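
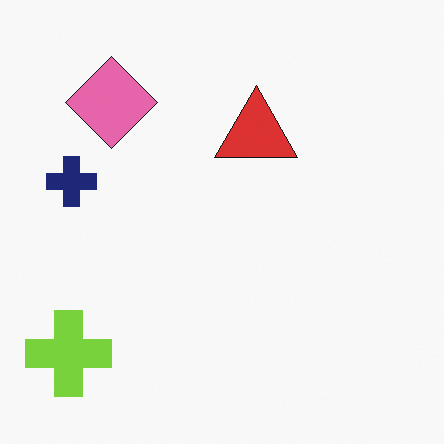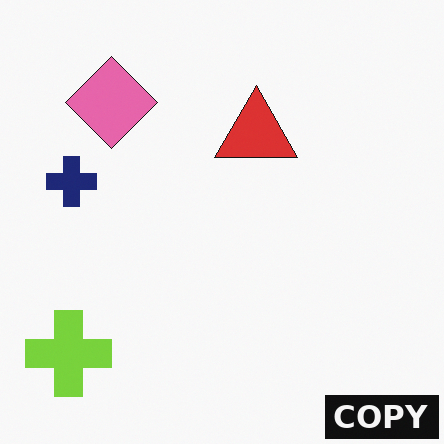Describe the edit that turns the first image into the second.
This is the original image watermarked with the text "COPY" in the lower-right corner.

A dark label reading "COPY" appears in the lower-right corner.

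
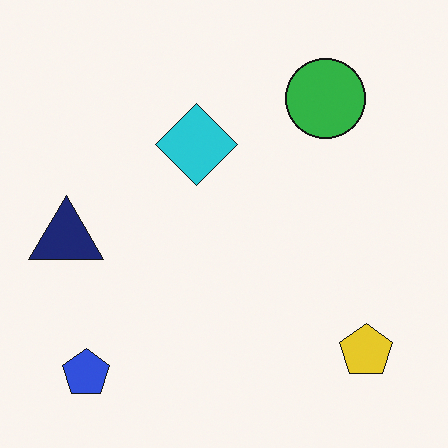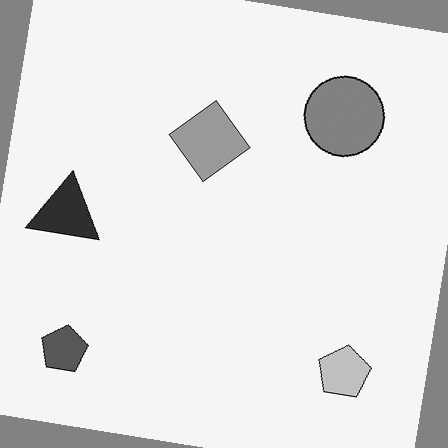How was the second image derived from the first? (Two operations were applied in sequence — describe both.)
Rotated clockwise by a slight angle, then converted to grayscale.

Every shape is tilted by the same angle and the image corners show triangular fill wedges — a whole-image rotation by a non-right angle. All color is removed — every shape is now a shade of grey.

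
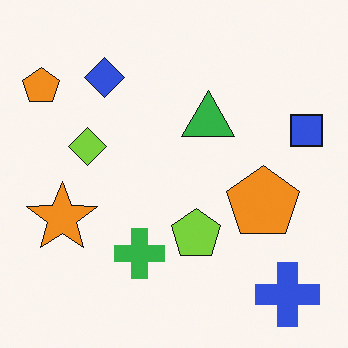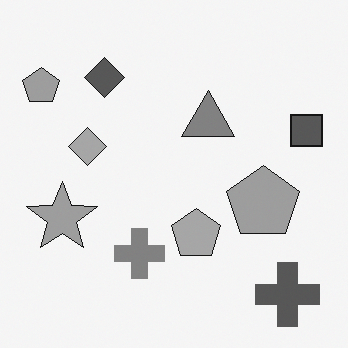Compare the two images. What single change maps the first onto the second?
The second image is the first converted to grayscale.

All color is removed — every shape is now a shade of grey.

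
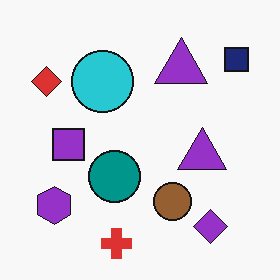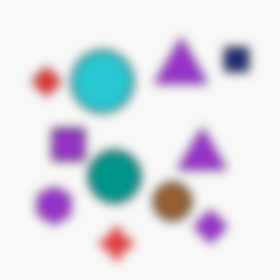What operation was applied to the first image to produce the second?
This is the original image heavily blurred.

Shape edges and outlines are uniformly softened across the whole image.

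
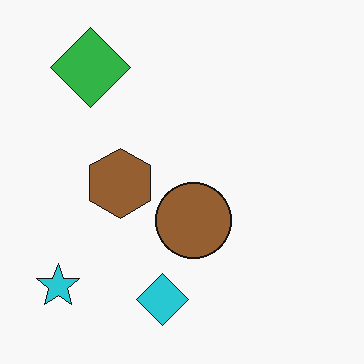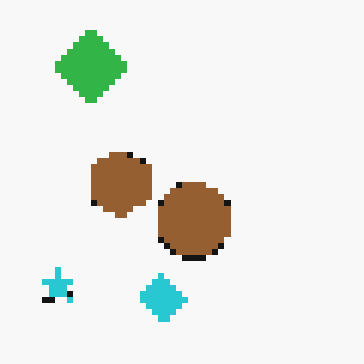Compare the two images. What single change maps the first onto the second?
This is the original image moderately pixelated.

Shapes are reduced to large square blocks; fine edges and outlines are lost — a downscale-then-upscale (mosaic) effect.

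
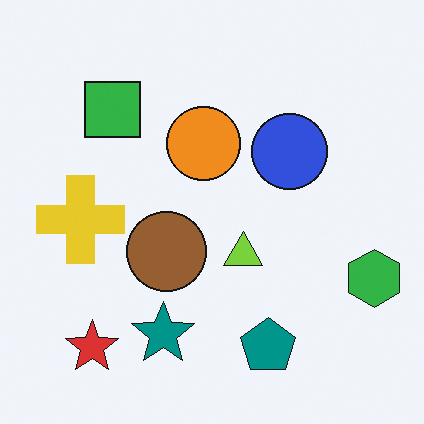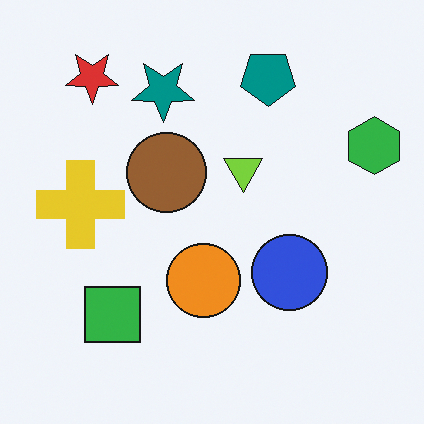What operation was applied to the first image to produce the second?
Flipped vertically (top ↔ bottom).

The red star is in the bottom-left of the first image and the top-left of the second — shapes on opposite sides of the horizontal midline have swapped in a mirror flip.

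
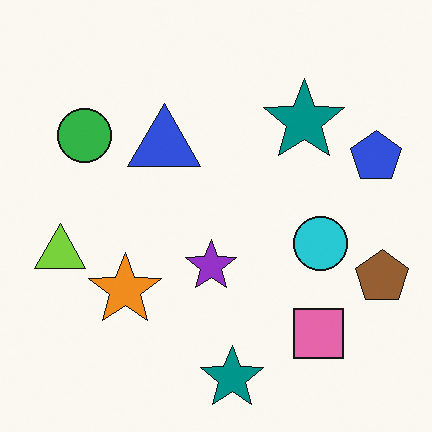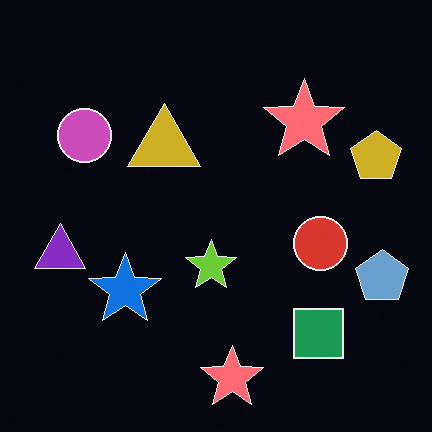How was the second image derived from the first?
Color-inverted (negative).

The light background has become dark and every shape's color is its complement — a photographic negative.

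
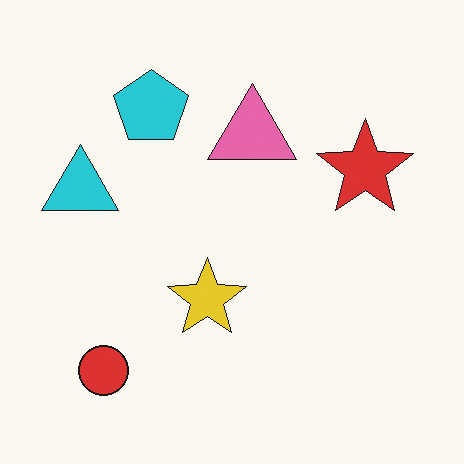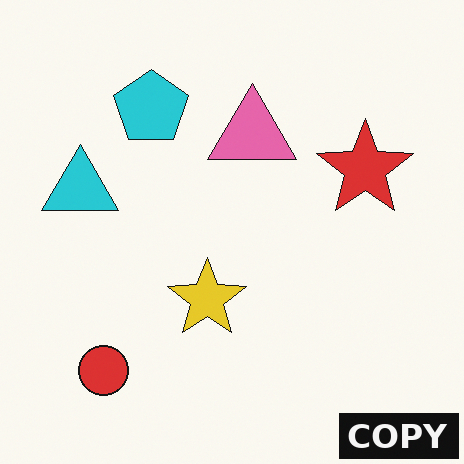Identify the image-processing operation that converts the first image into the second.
The second image is the first watermarked with the text "COPY" in the lower-right corner.

A dark label reading "COPY" appears in the lower-right corner.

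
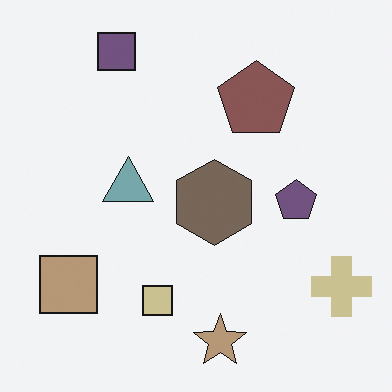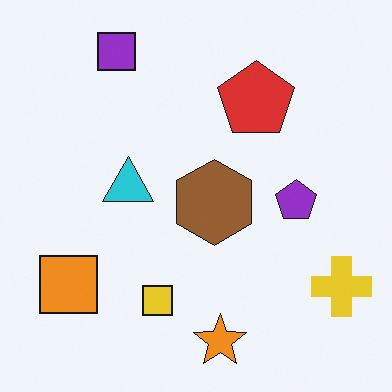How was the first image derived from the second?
The transformation is: heavily desaturated.

All colors are more muted and greyish — a global saturation change.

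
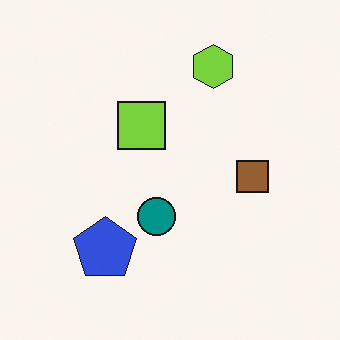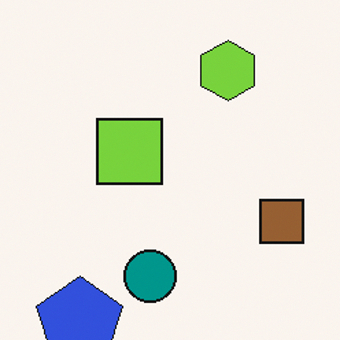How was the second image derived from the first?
This is the original image cropped to a modestly smaller region and rescaled.

The visible shapes are larger and the field of view is narrower; shapes near the original edges may be partly or wholly outside the frame — a crop-and-rescale.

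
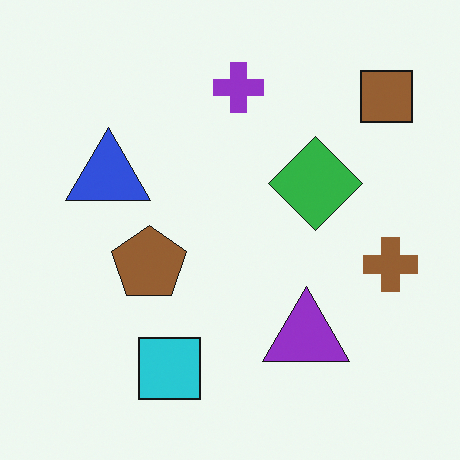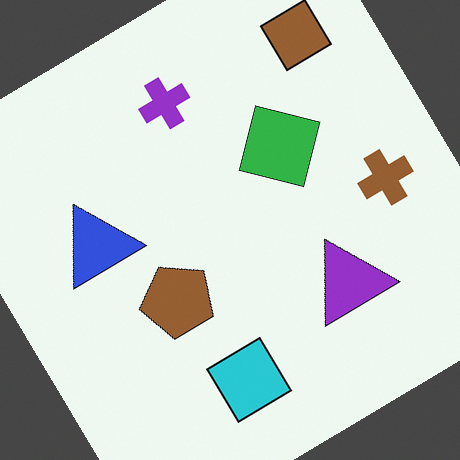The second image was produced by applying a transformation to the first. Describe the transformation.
The transformation is: rotated counter-clockwise by a large amount — several tens of degrees.

Every shape is tilted by the same angle and the image corners show triangular fill wedges — a whole-image rotation by a non-right angle.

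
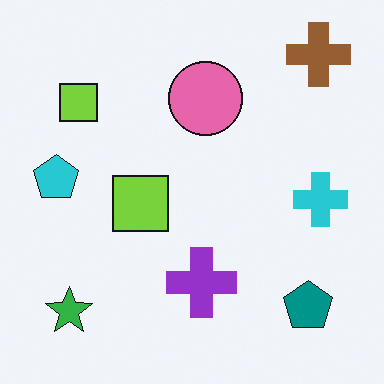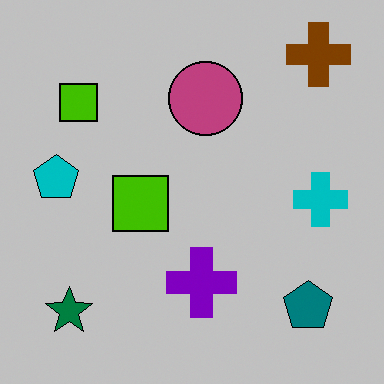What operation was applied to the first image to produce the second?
The image was aggressively posterized.

Each flat color has snapped to a coarser quantized level — most visibly, the near-white background has dropped to a flat grey.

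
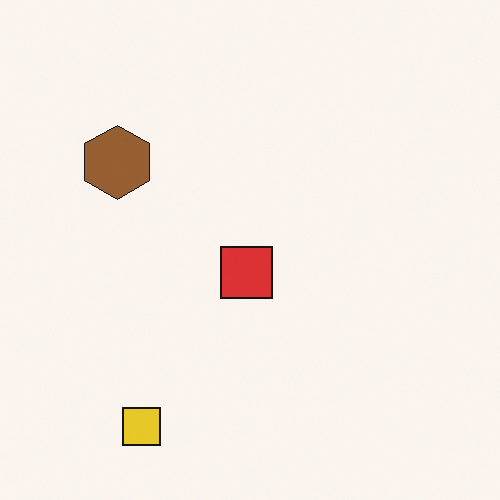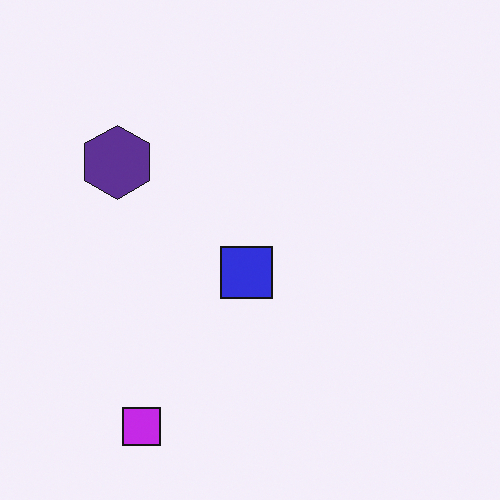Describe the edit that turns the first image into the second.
This is the original image hue-shifted by a large amount.

Every shape's color has rotated by the same amount around the hue wheel — a uniform hue shift.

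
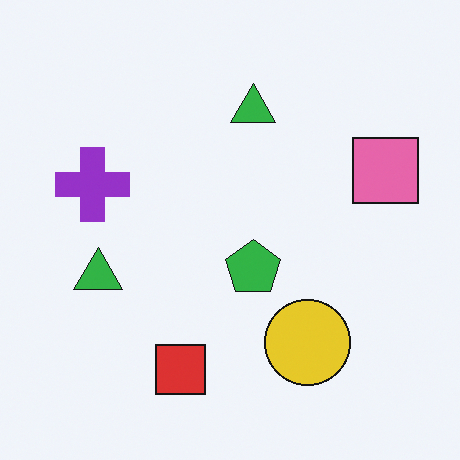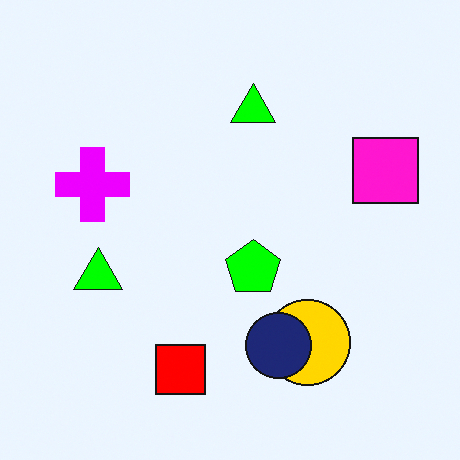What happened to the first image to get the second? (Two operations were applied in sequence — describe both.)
Heavily oversaturated, then overlaid with an additional navy circle.

All colors are more vivid — a global saturation change. A navy circle appears in the second image that is absent from the first.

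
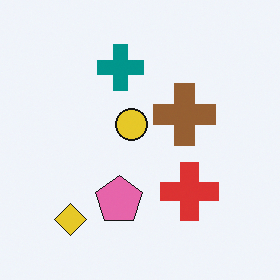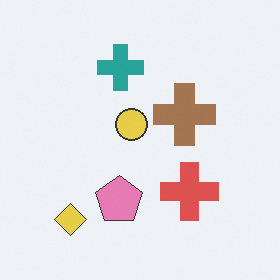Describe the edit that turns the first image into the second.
This is the original image given slightly reduced contrast.

Tones are pushed toward mid-grey across the whole image — a global contrast change.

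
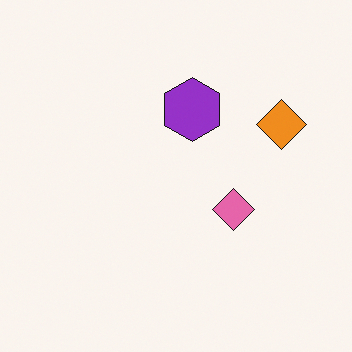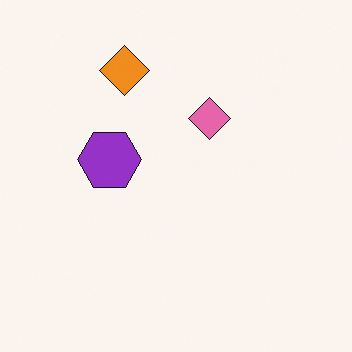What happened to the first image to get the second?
Rotated 90° counter-clockwise.

The orange diamond sits in the right of the first image and the top of the second — consistent with a whole-image 90° counter-clockwise rotation.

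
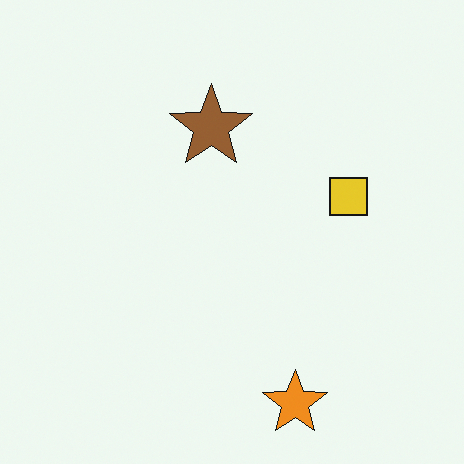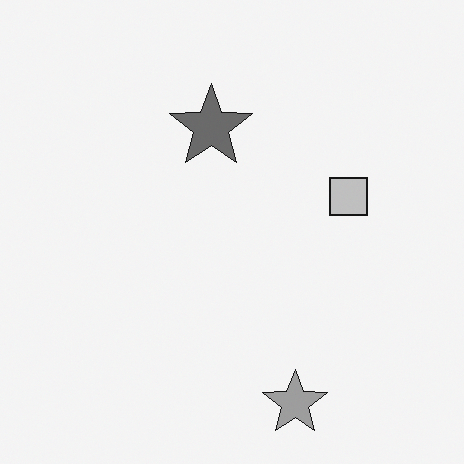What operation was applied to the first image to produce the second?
The image was converted to grayscale.

All color is removed — every shape is now a shade of grey.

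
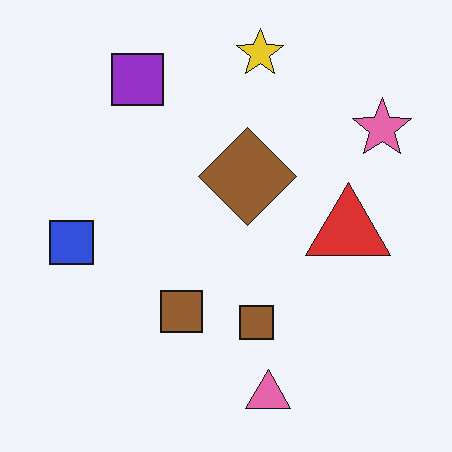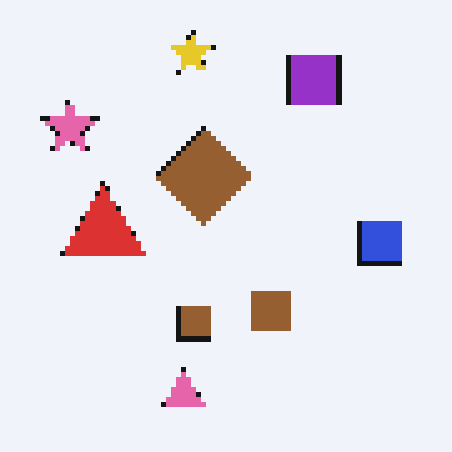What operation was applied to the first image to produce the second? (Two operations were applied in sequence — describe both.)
The transformation is: flipped horizontally (left ↔ right), then lightly pixelated (a mild mosaic effect).

The pink star is in the top-right of the first image and the top-left of the second — shapes on opposite sides of the vertical midline have swapped in a mirror flip. Shapes are reduced to large square blocks; fine edges and outlines are lost — a downscale-then-upscale (mosaic) effect.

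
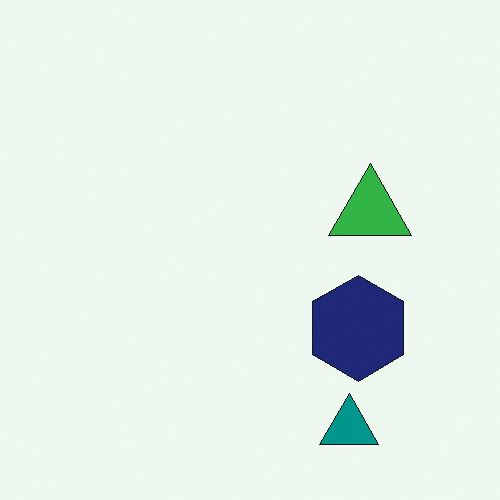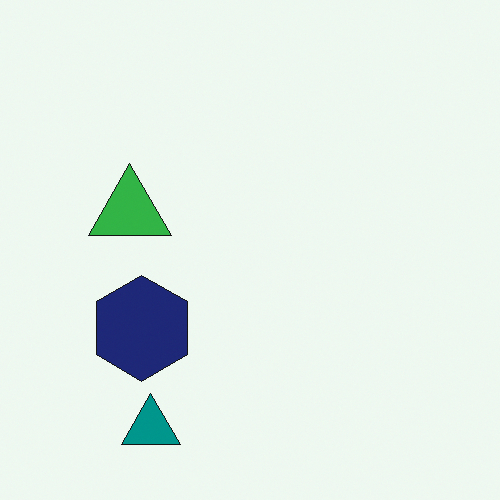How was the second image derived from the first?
The image was flipped horizontally (left ↔ right).

The green triangle is in the right of the first image and the left of the second — shapes on opposite sides of the vertical midline have swapped in a mirror flip.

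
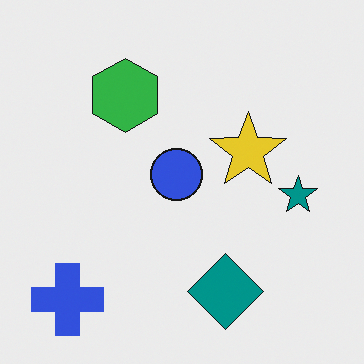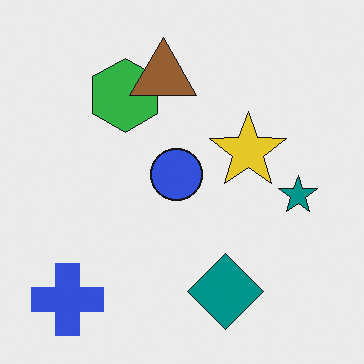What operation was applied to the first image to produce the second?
The second image is the first overlaid with an additional brown triangle.

A brown triangle appears in the second image that is absent from the first.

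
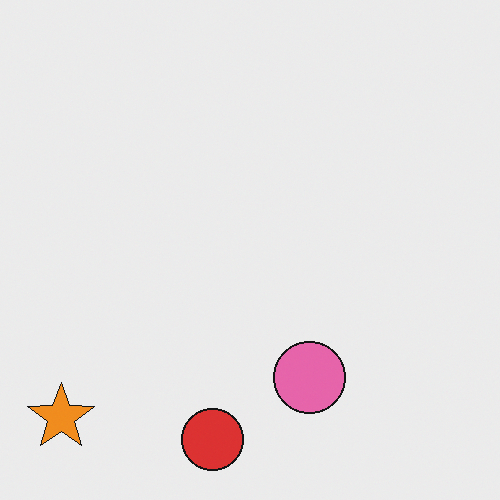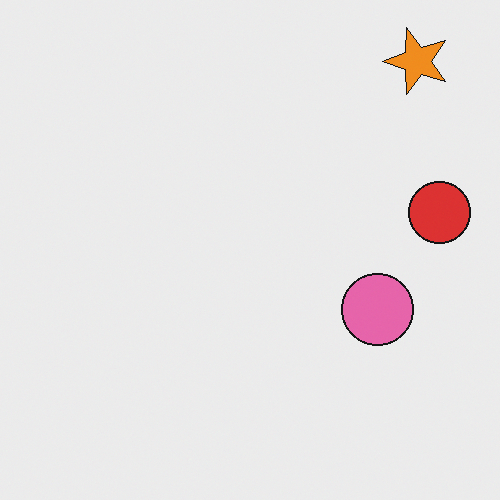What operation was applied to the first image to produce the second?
The second image is the first transposed (reflected across the top-left ↔ bottom-right diagonal).

Shapes have swapped their row and column positions — what was in the top-right is now in the bottom-left — a diagonal reflection.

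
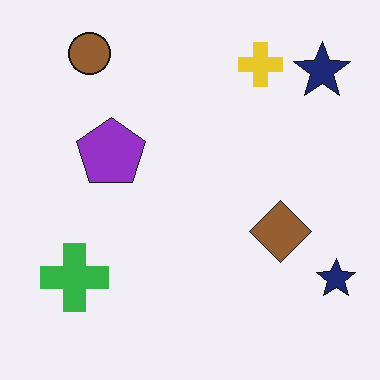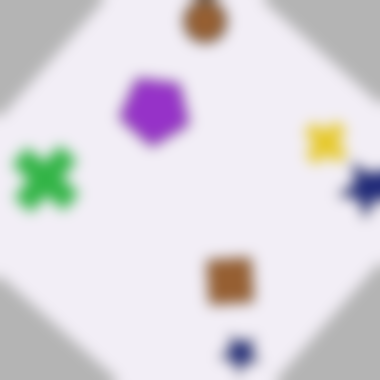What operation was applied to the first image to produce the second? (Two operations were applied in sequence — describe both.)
It was rotated clockwise by a large amount — several tens of degrees, then strongly gaussian-blurred.

Every shape is tilted by the same angle and the image corners show triangular fill wedges — a whole-image rotation by a non-right angle. Shape edges and outlines are uniformly softened across the whole image.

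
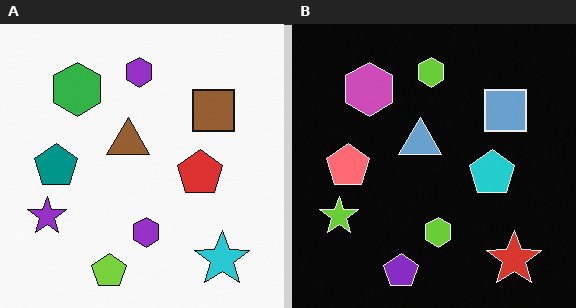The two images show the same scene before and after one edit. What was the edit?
The right (B) image is the left (A) color-inverted (negative).

The light background has become dark and every shape's color is its complement — a photographic negative.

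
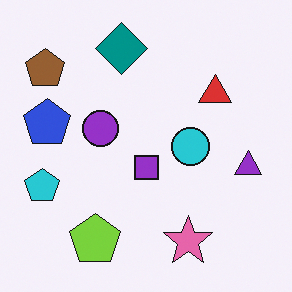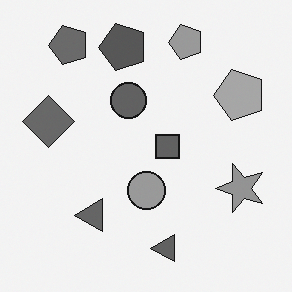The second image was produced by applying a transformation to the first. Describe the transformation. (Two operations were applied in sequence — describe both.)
Transposed (reflected across the top-left ↔ bottom-right diagonal), then converted to grayscale.

Shapes have swapped their row and column positions — what was in the top-right is now in the bottom-left — a diagonal reflection. All color is removed — every shape is now a shade of grey.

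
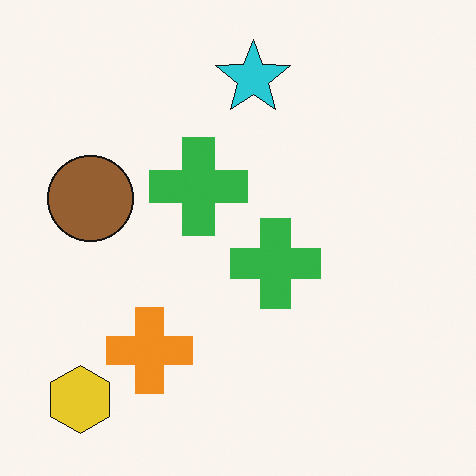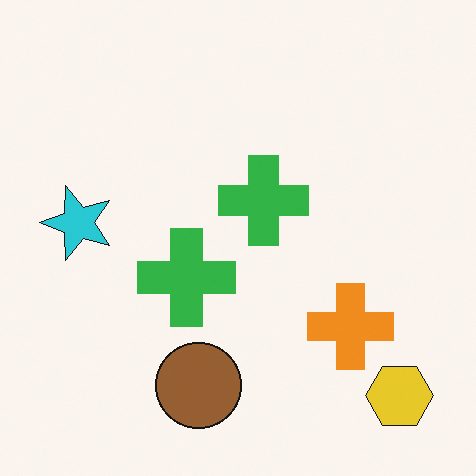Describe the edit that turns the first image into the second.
It was rotated 90° counter-clockwise.

The yellow hexagon sits in the bottom-left of the first image and the bottom-right of the second — consistent with a whole-image 90° counter-clockwise rotation.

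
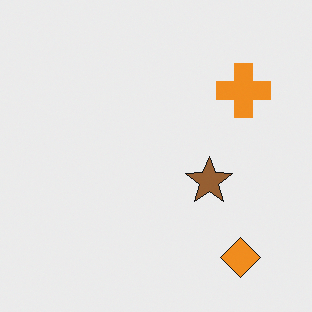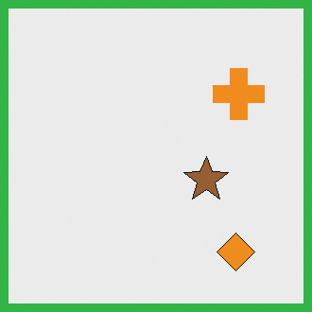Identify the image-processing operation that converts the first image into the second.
Framed with a green border.

A solid green frame runs around the edge of the second image, with the content slightly shrunk inside it.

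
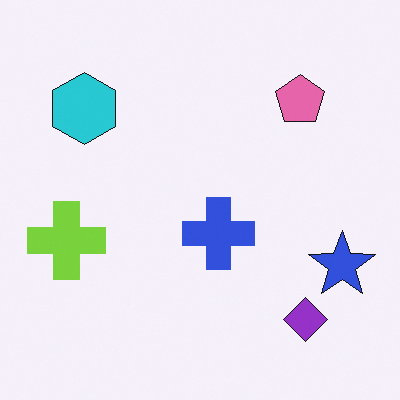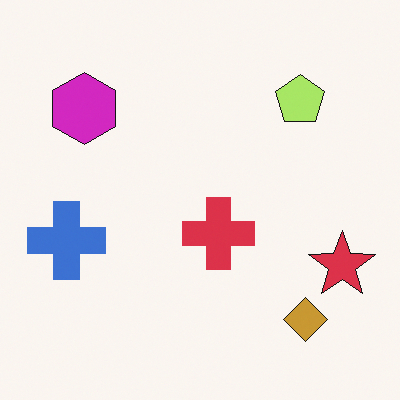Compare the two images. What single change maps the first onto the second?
It was hue-shifted through roughly a third of the color wheel.

Every shape's color has rotated by the same amount around the hue wheel — a uniform hue shift.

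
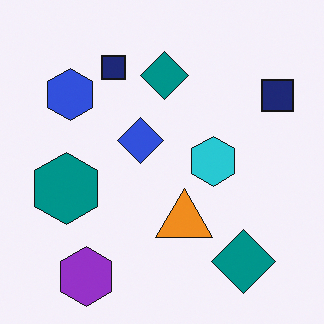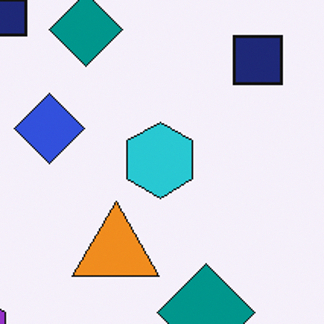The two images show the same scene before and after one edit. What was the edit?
The transformation is: cropped slightly and scaled back up.

The visible shapes are larger and the field of view is narrower; shapes near the original edges may be partly or wholly outside the frame — a crop-and-rescale.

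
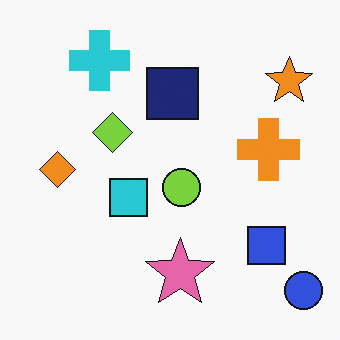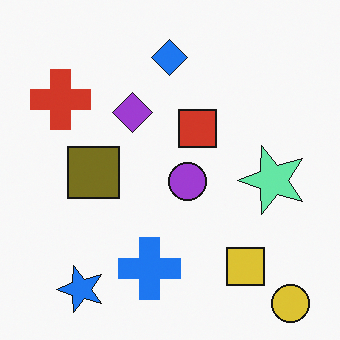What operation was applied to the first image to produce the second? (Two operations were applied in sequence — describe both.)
The second image is the first transposed (reflected across the top-left ↔ bottom-right diagonal), then hue-shifted by a large amount.

Shapes have swapped their row and column positions — what was in the top-right is now in the bottom-left — a diagonal reflection. Every shape's color has rotated by the same amount around the hue wheel — a uniform hue shift.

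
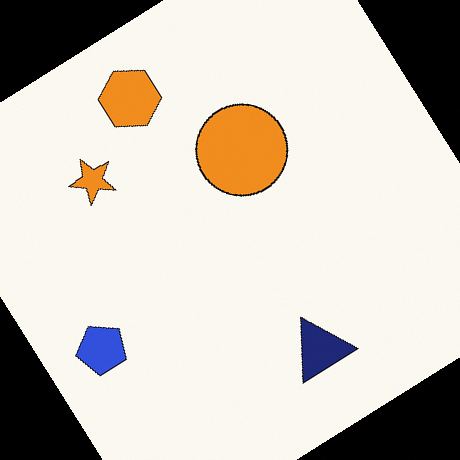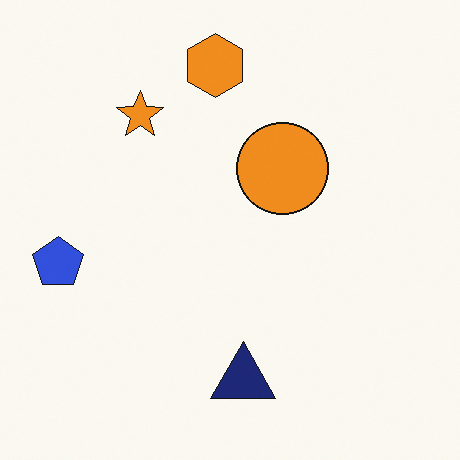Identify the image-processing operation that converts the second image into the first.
It was rotated counter-clockwise by a large amount — several tens of degrees.

Every shape is tilted by the same angle and the image corners show triangular fill wedges — a whole-image rotation by a non-right angle.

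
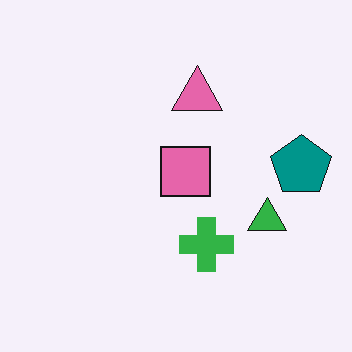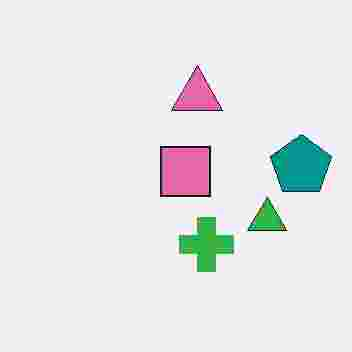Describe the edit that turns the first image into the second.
Degraded with heavy JPEG compression.

Blocky 8×8 compression artifacts appear around shape edges and the flat background shows ringing — characteristic JPEG degradation.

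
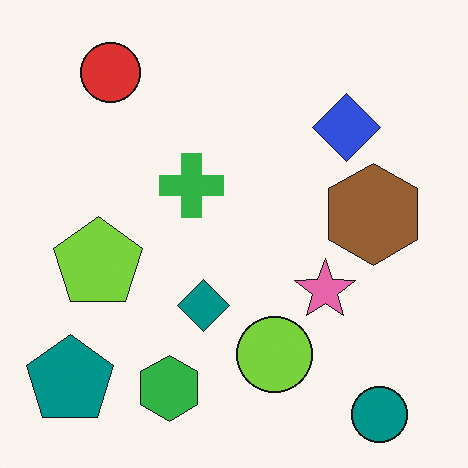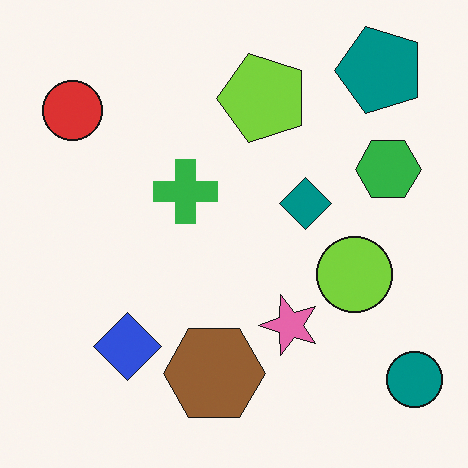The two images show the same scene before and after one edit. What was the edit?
It was transposed (reflected across the top-left ↔ bottom-right diagonal).

Shapes have swapped their row and column positions — what was in the top-right is now in the bottom-left — a diagonal reflection.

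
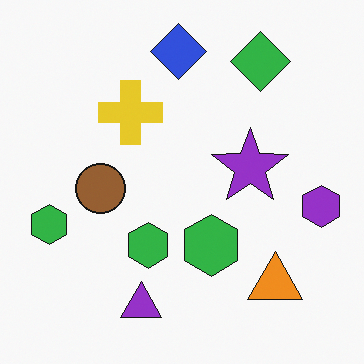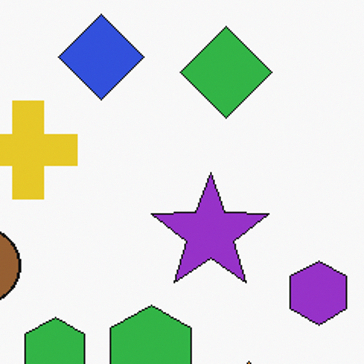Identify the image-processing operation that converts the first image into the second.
Cropped slightly and scaled back up.

The visible shapes are larger and the field of view is narrower; shapes near the original edges may be partly or wholly outside the frame — a crop-and-rescale.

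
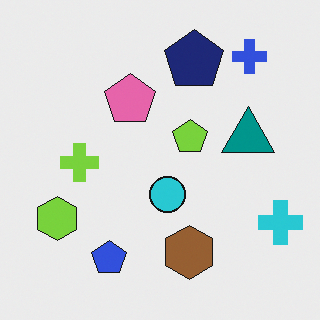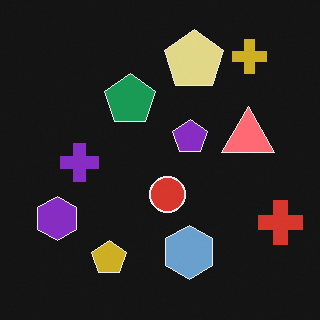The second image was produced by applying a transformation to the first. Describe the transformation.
Color-inverted (negative).

The light background has become dark and every shape's color is its complement — a photographic negative.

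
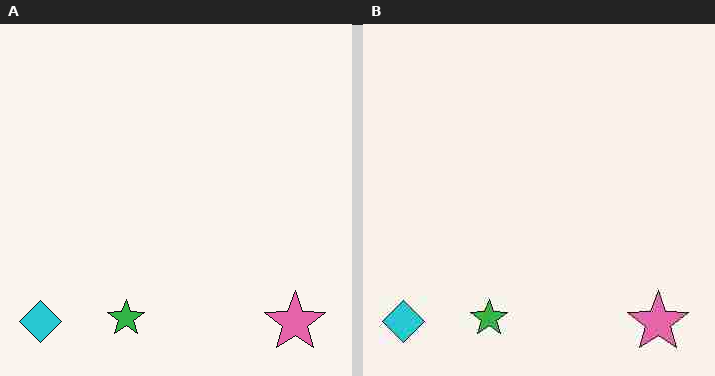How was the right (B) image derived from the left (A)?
The transformation is: degraded with heavy JPEG compression.

Blocky 8×8 compression artifacts appear around shape edges and the flat background shows ringing — characteristic JPEG degradation.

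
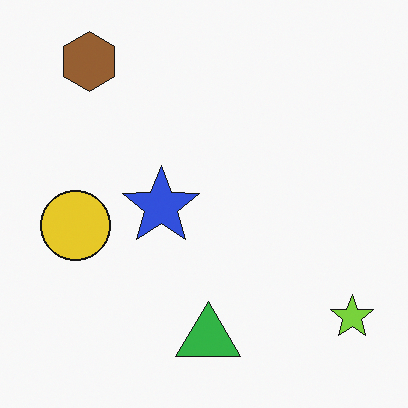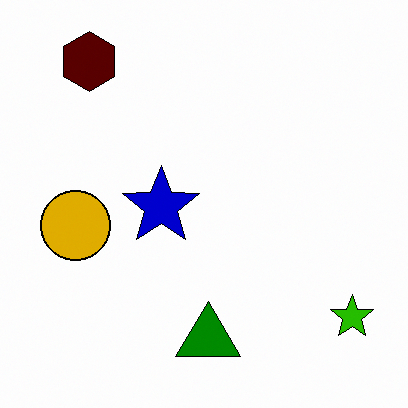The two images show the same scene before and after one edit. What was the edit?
The second image is the first given much higher contrast.

Tones are pushed away from mid-grey across the whole image — a global contrast change.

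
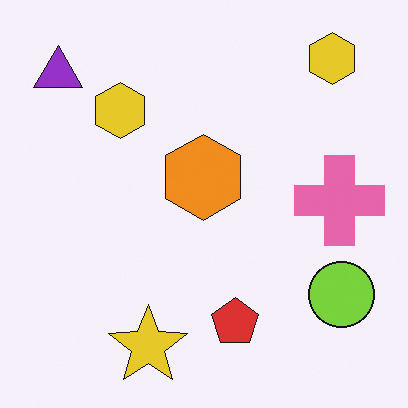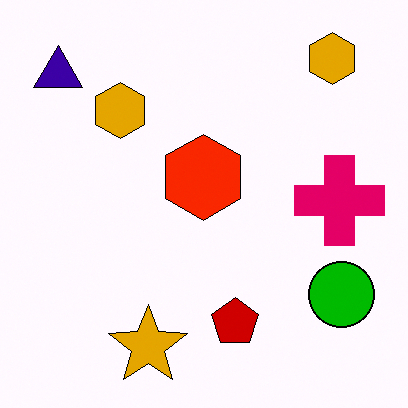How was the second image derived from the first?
The image was given much higher contrast.

Tones are pushed away from mid-grey across the whole image — a global contrast change.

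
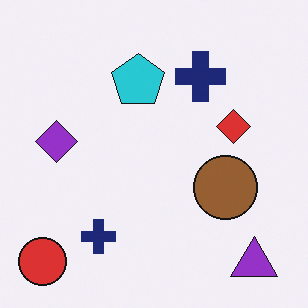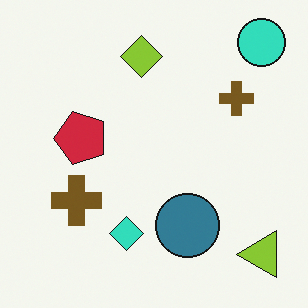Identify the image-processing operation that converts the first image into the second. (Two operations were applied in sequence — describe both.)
It was hue-shifted by a large amount, then transposed (reflected across the top-left ↔ bottom-right diagonal).

Every shape's color has rotated by the same amount around the hue wheel — a uniform hue shift. Shapes have swapped their row and column positions — what was in the top-right is now in the bottom-left — a diagonal reflection.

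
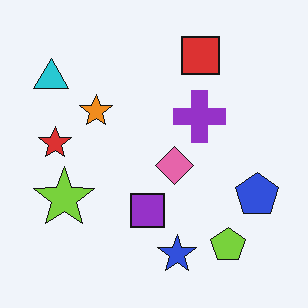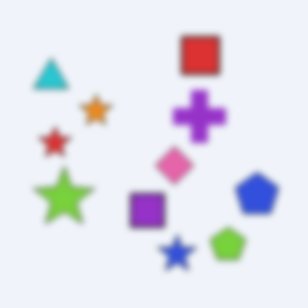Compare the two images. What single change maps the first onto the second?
The second image is the first moderately blurred.

Shape edges and outlines are uniformly softened across the whole image.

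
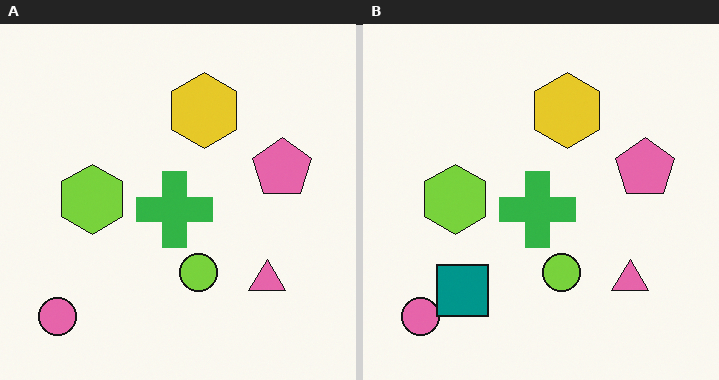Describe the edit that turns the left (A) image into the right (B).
Overlaid with an additional teal square.

A teal square appears in the right (B) image that is absent from the left (A).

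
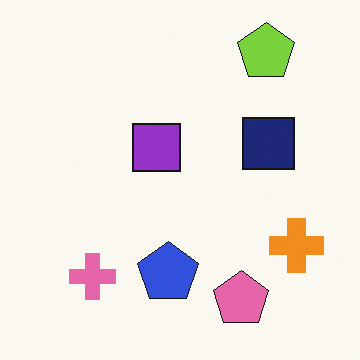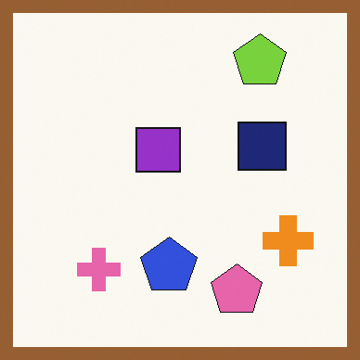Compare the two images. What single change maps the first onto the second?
The image was framed with a brown border.

A solid brown frame runs around the edge of the second image, with the content slightly shrunk inside it.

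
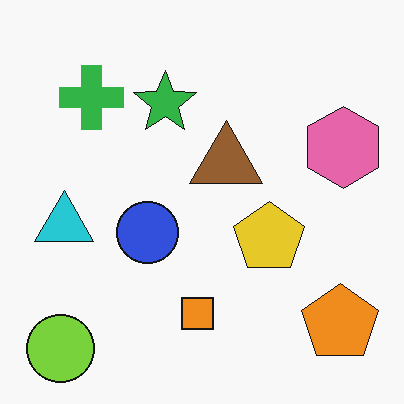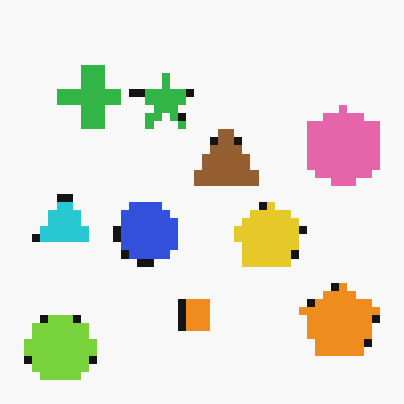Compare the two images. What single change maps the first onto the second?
This is the original image moderately pixelated.

Shapes are reduced to large square blocks; fine edges and outlines are lost — a downscale-then-upscale (mosaic) effect.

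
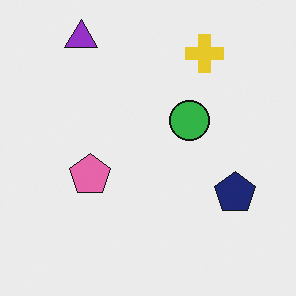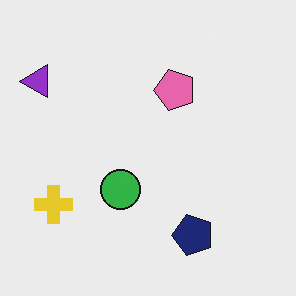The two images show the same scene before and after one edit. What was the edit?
The transformation is: transposed (reflected across the top-left ↔ bottom-right diagonal).

Shapes have swapped their row and column positions — what was in the top-right is now in the bottom-left — a diagonal reflection.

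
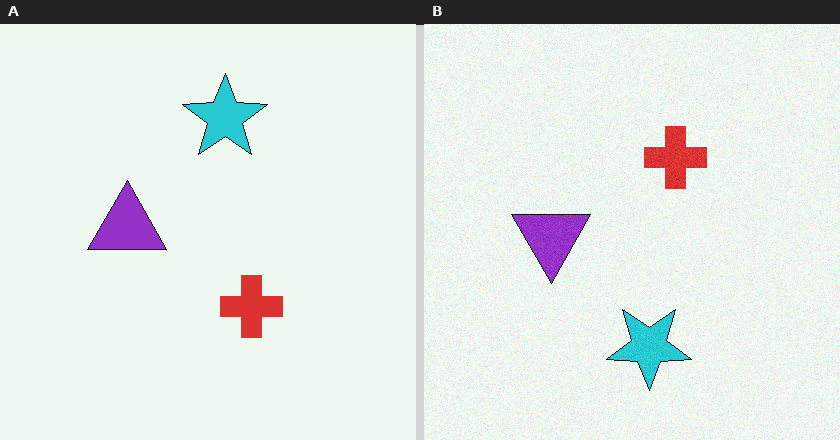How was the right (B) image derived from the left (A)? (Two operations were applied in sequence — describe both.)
The right (B) image is the left (A) flipped vertically (top ↔ bottom), then degraded with subtle gaussian noise.

The cyan star is in the top of the left (A) image and the bottom of the right (B) — shapes on opposite sides of the horizontal midline have swapped in a mirror flip. Random speckle covers the whole image, including the flat background.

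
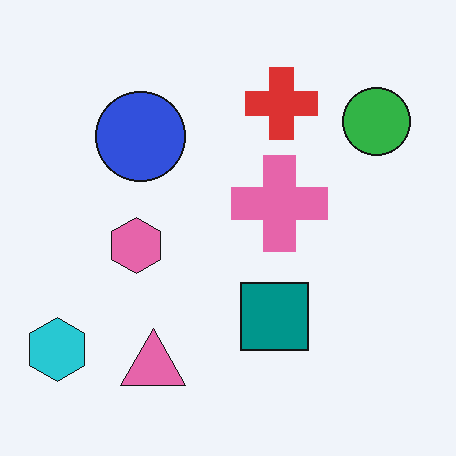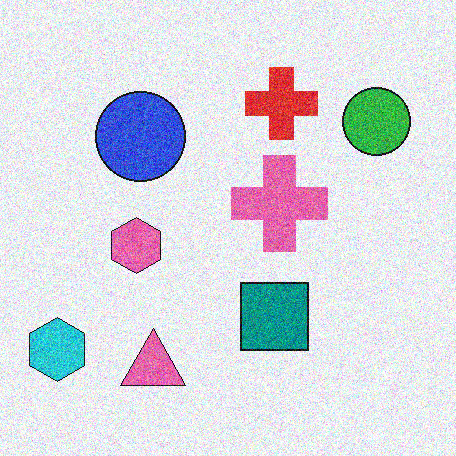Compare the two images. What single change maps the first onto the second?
The image was degraded with a thick layer of grain.

Random speckle covers the whole image, including the flat background.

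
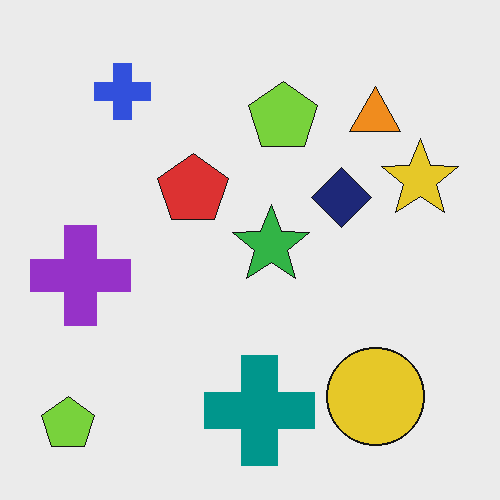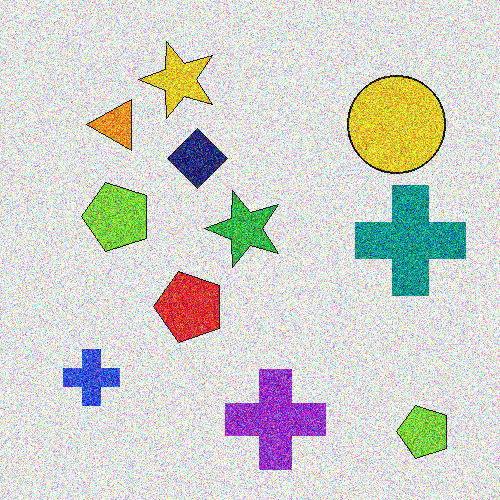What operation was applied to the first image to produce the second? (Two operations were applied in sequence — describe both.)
The image was rotated 90° counter-clockwise, then degraded with a thick layer of grain.

The blue cross sits in the top-left of the first image and the bottom-left of the second — consistent with a whole-image 90° counter-clockwise rotation. Random speckle covers the whole image, including the flat background.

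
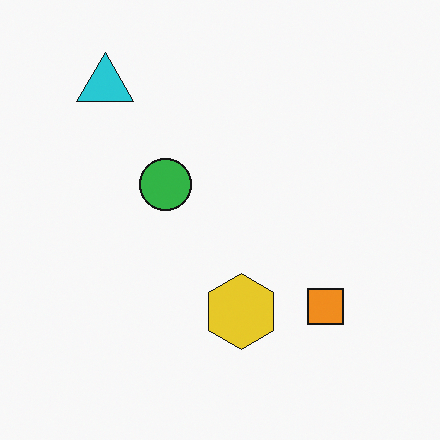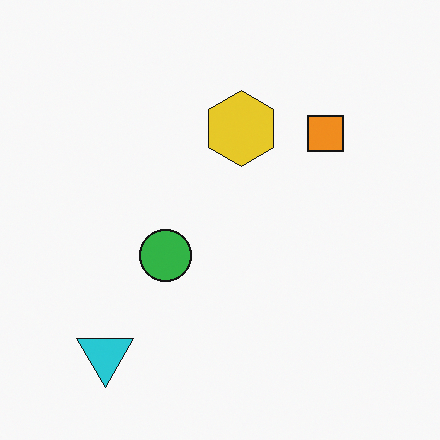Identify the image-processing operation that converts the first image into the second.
It was flipped vertically (top ↔ bottom).

The cyan triangle is in the top-left of the first image and the bottom-left of the second — shapes on opposite sides of the horizontal midline have swapped in a mirror flip.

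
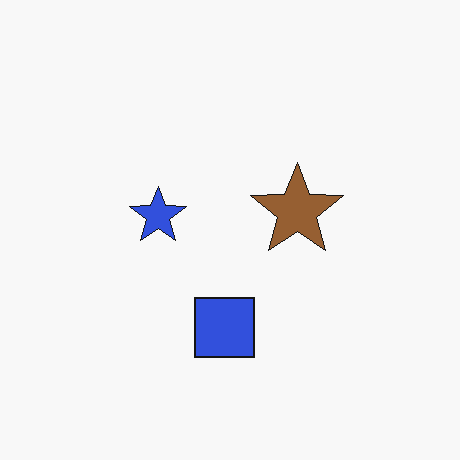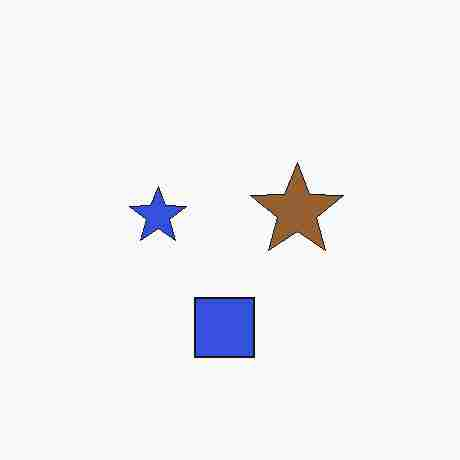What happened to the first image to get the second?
The image was heavily JPEG-compressed with obvious blocking artifacts.

Blocky 8×8 compression artifacts appear around shape edges and the flat background shows ringing — characteristic JPEG degradation.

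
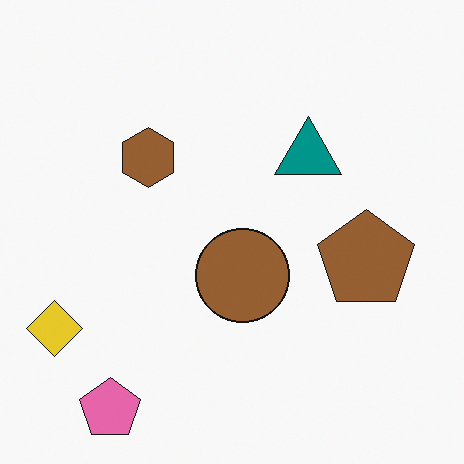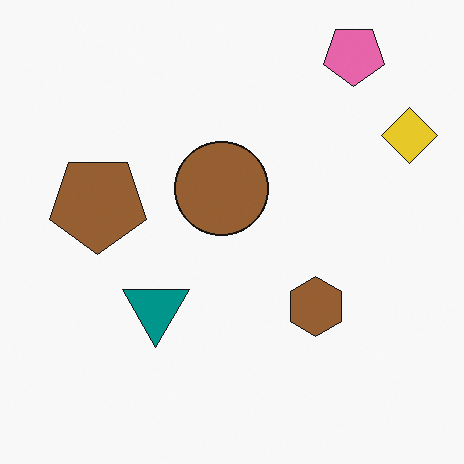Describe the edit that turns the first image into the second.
The image was rotated 180°.

The pink pentagon sits in the bottom-left of the first image and the top-right of the second — consistent with a whole-image 180° rotation.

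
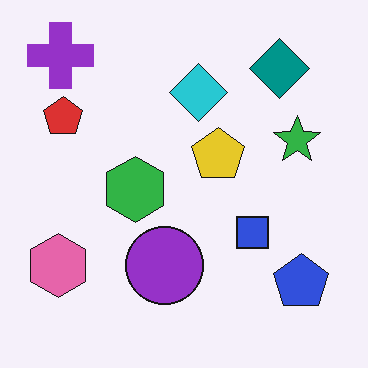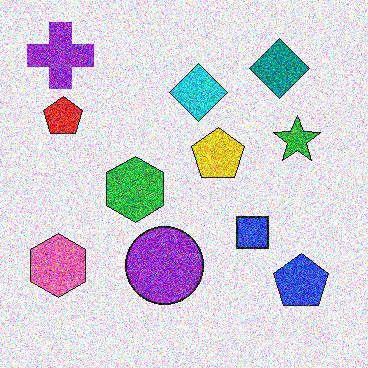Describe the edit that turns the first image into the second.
Degraded with heavy additive noise.

Random speckle covers the whole image, including the flat background.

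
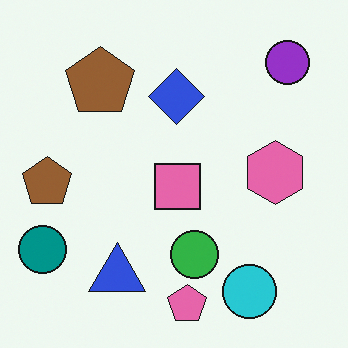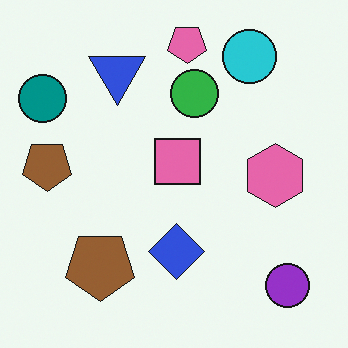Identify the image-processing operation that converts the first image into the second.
It was flipped vertically (top ↔ bottom).

The pink pentagon is in the bottom of the first image and the top of the second — shapes on opposite sides of the horizontal midline have swapped in a mirror flip.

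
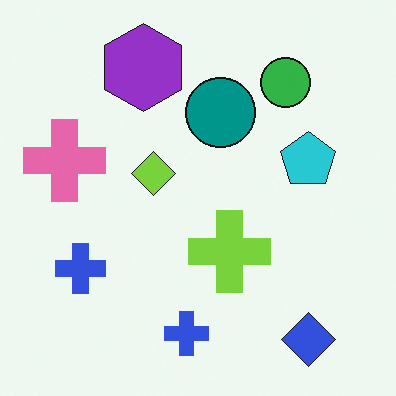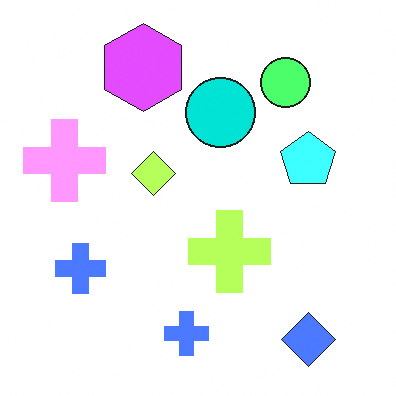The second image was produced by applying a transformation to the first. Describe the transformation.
It was noticeably brightened.

Every pixel — background and shapes alike — is uniformly brightened.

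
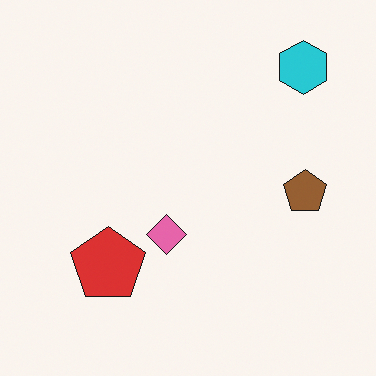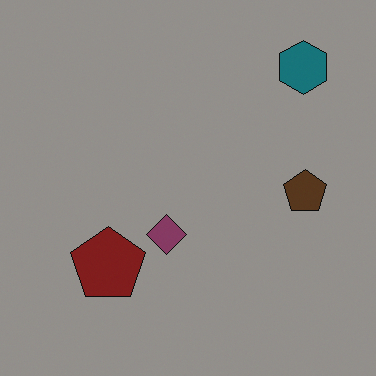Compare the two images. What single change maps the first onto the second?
The image was noticeably darkened.

Every pixel — background and shapes alike — is uniformly darkened.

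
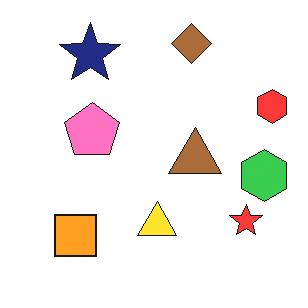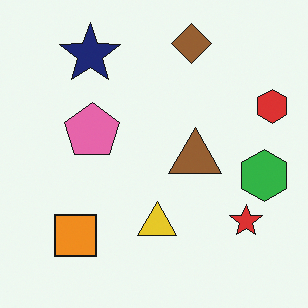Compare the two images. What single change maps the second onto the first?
The image was slightly brightened.

Every pixel — background and shapes alike — is uniformly brightened.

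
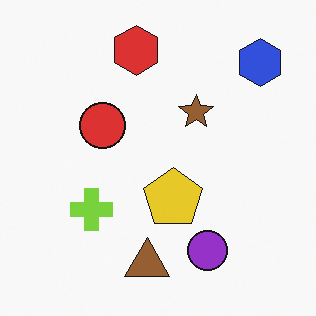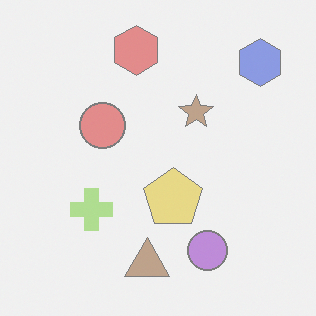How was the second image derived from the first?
Washed out (contrast reduced).

Tones are pushed toward mid-grey across the whole image — a global contrast change.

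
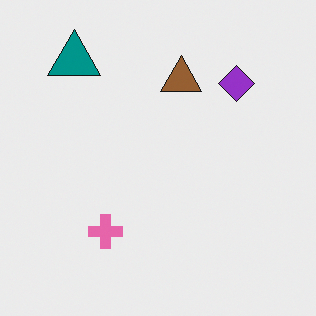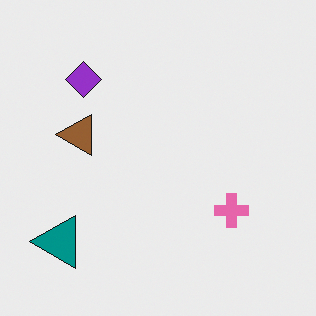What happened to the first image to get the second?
The second image is the first rotated 90° counter-clockwise.

The teal triangle sits in the top-left of the first image and the bottom-left of the second — consistent with a whole-image 90° counter-clockwise rotation.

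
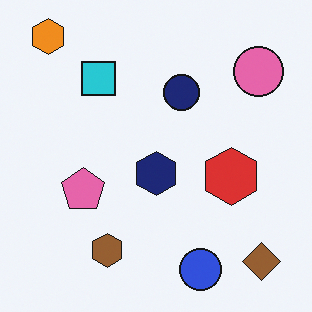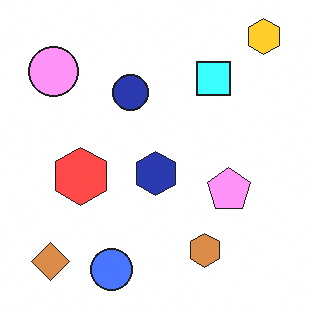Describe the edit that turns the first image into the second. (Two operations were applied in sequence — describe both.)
The second image is the first noticeably brightened, then flipped horizontally (left ↔ right).

Every pixel — background and shapes alike — is uniformly brightened. The orange hexagon is in the top-left of the first image and the top-right of the second — shapes on opposite sides of the vertical midline have swapped in a mirror flip.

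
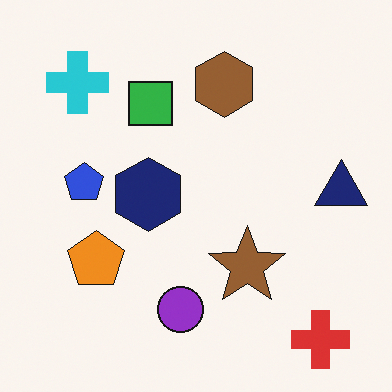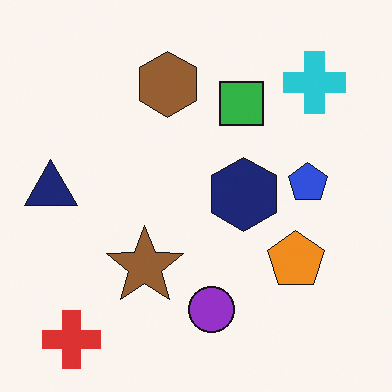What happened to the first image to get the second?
The image was flipped horizontally (left ↔ right).

The navy triangle is in the right of the first image and the left of the second — shapes on opposite sides of the vertical midline have swapped in a mirror flip.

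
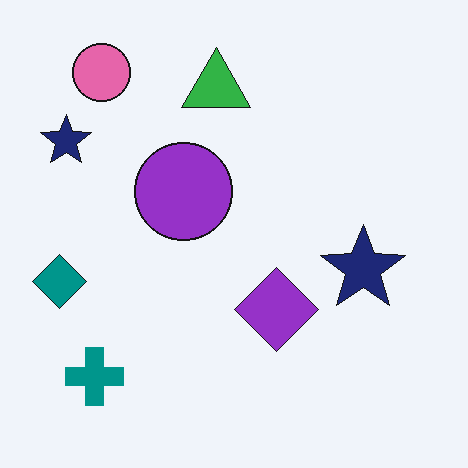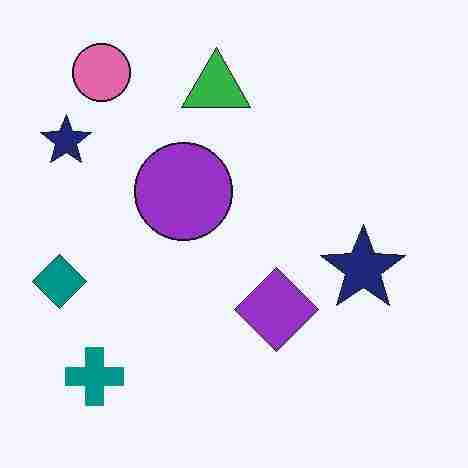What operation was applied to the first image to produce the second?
Degraded with heavy JPEG compression.

Blocky 8×8 compression artifacts appear around shape edges and the flat background shows ringing — characteristic JPEG degradation.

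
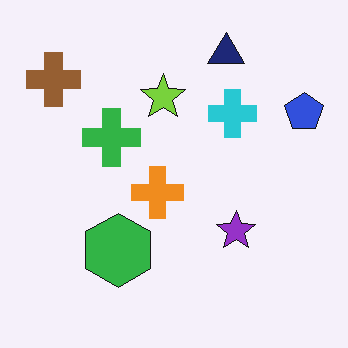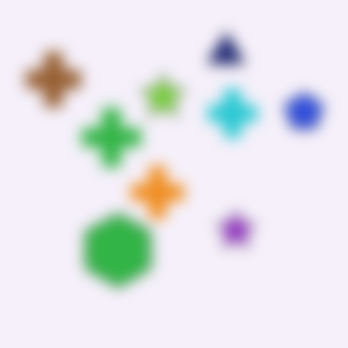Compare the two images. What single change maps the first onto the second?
The image was heavily blurred.

Shape edges and outlines are uniformly softened across the whole image.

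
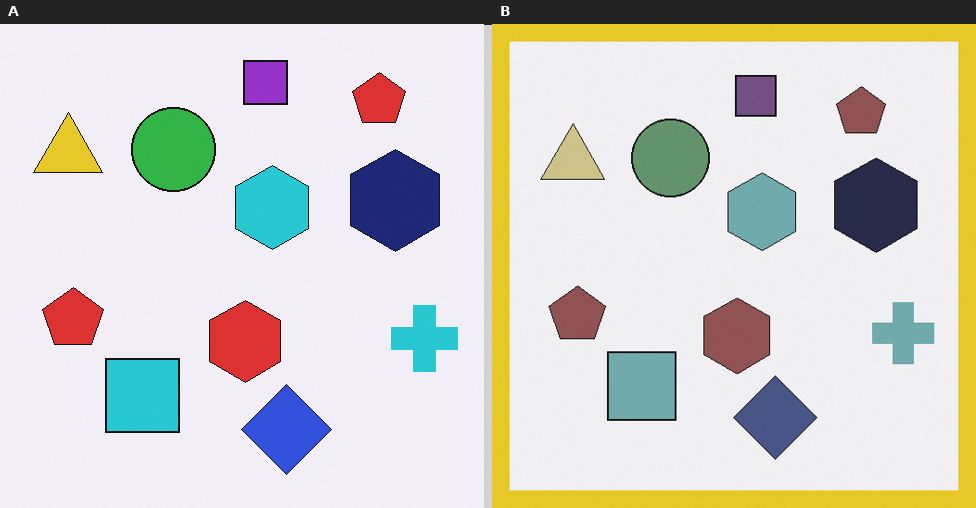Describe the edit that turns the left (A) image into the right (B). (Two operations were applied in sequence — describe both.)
The image was heavily desaturated, then framed with a yellow border.

All colors are more muted and greyish — a global saturation change. A solid yellow frame runs around the edge of the right (B) image, with the content slightly shrunk inside it.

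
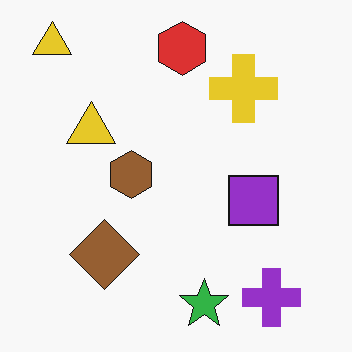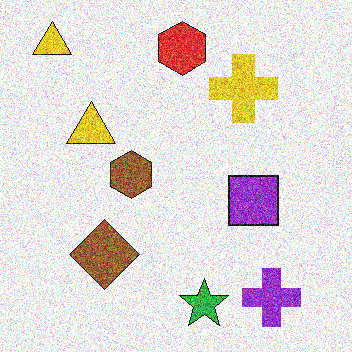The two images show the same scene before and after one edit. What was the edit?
The second image is the first degraded with strong gaussian noise.

Random speckle covers the whole image, including the flat background.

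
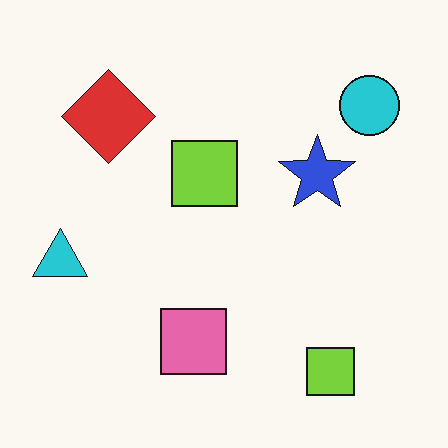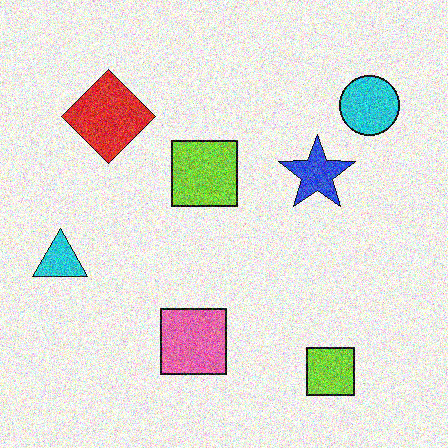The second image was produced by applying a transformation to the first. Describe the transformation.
Degraded with heavy additive noise.

Random speckle covers the whole image, including the flat background.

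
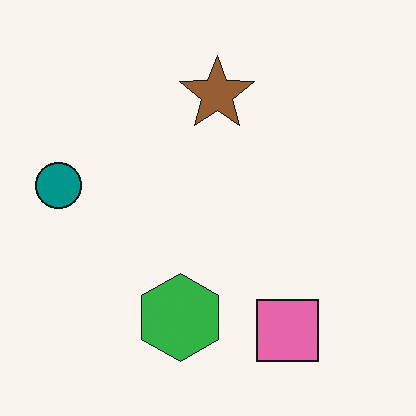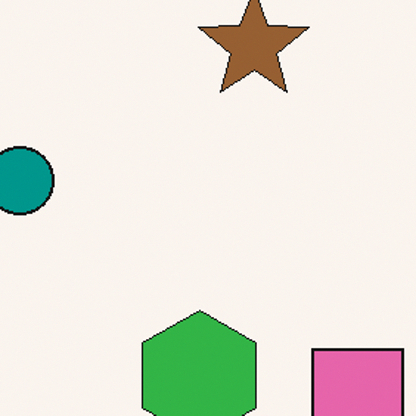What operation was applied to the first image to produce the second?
It was cropped to a modestly smaller region and rescaled.

The visible shapes are larger and the field of view is narrower; shapes near the original edges may be partly or wholly outside the frame — a crop-and-rescale.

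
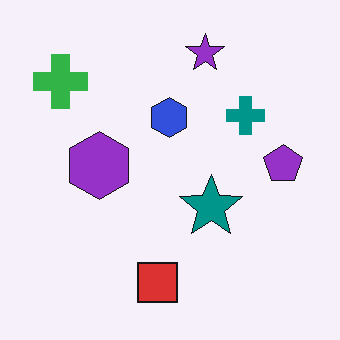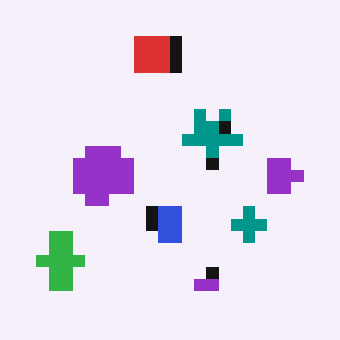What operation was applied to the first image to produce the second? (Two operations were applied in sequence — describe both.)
It was flipped vertically (top ↔ bottom), then heavily pixelated into large blocks.

The purple star is in the top of the first image and the bottom of the second — shapes on opposite sides of the horizontal midline have swapped in a mirror flip. Shapes are reduced to large square blocks; fine edges and outlines are lost — a downscale-then-upscale (mosaic) effect.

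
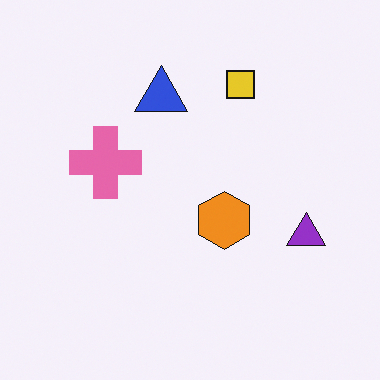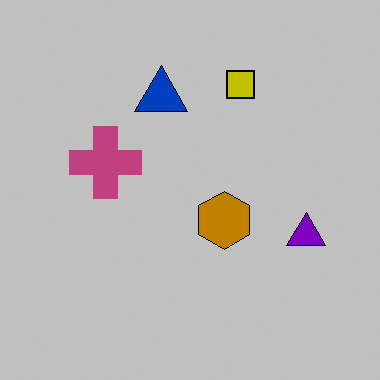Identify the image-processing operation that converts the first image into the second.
Aggressively posterized.

Each flat color has snapped to a coarser quantized level — most visibly, the near-white background has dropped to a flat grey.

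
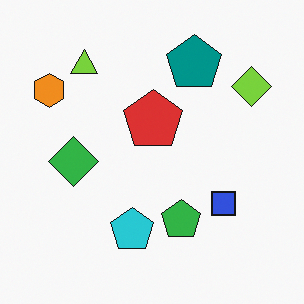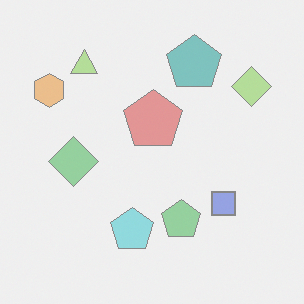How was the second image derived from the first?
The transformation is: given much lower contrast.

Tones are pushed toward mid-grey across the whole image — a global contrast change.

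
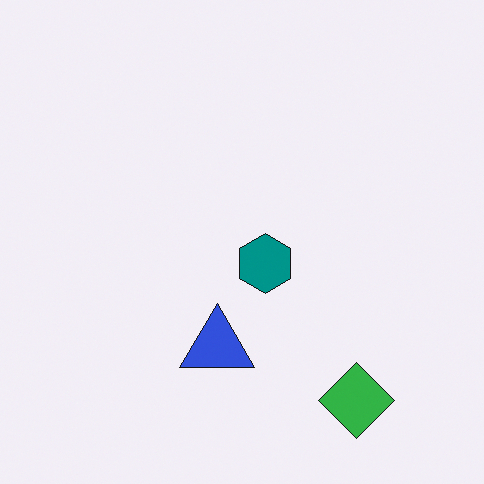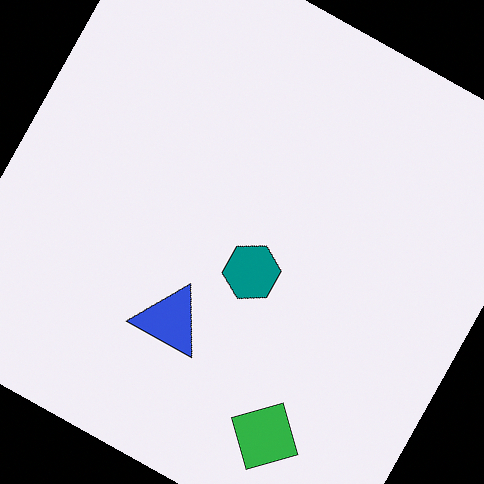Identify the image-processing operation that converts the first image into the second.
The transformation is: rotated clockwise by a moderate amount.

Every shape is tilted by the same angle and the image corners show triangular fill wedges — a whole-image rotation by a non-right angle.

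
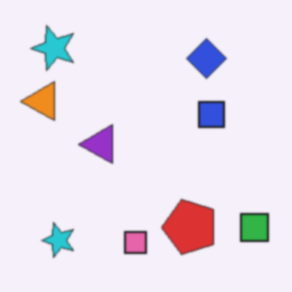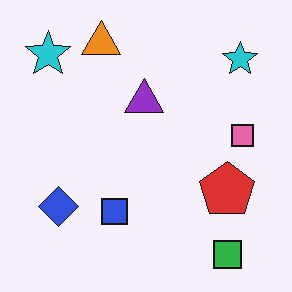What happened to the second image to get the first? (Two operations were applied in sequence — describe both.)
The first image is the second slightly softened, then transposed (reflected across the top-left ↔ bottom-right diagonal).

Shape edges and outlines are uniformly softened across the whole image. Shapes have swapped their row and column positions — what was in the top-right is now in the bottom-left — a diagonal reflection.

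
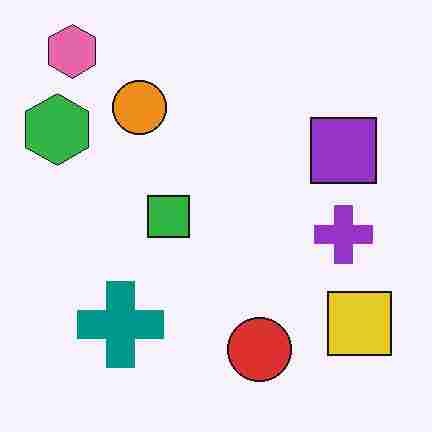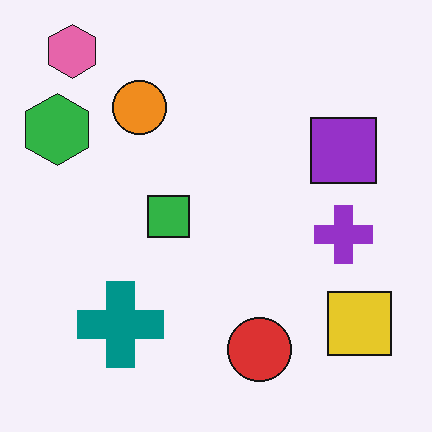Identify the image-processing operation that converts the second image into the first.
This is the original image degraded with heavy JPEG compression.

Blocky 8×8 compression artifacts appear around shape edges and the flat background shows ringing — characteristic JPEG degradation.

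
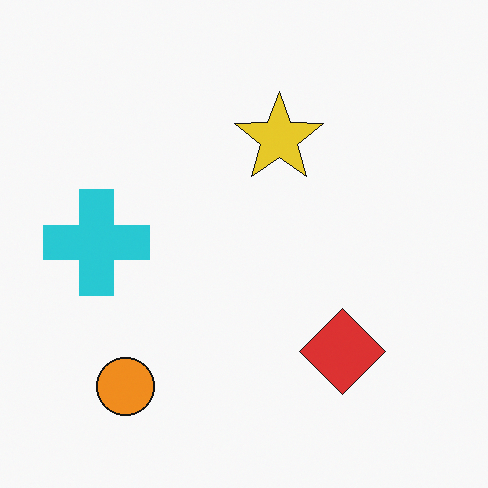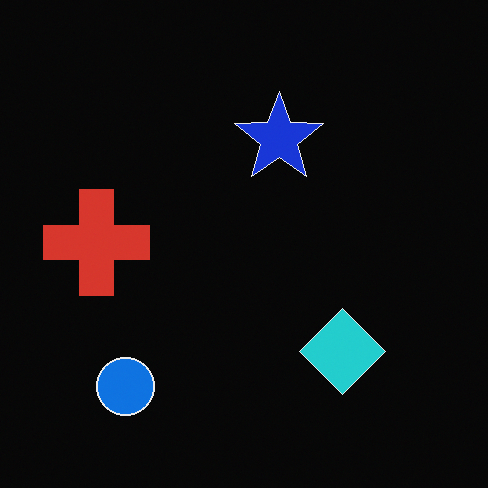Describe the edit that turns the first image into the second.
The second image is the first color-inverted (negative).

The light background has become dark and every shape's color is its complement — a photographic negative.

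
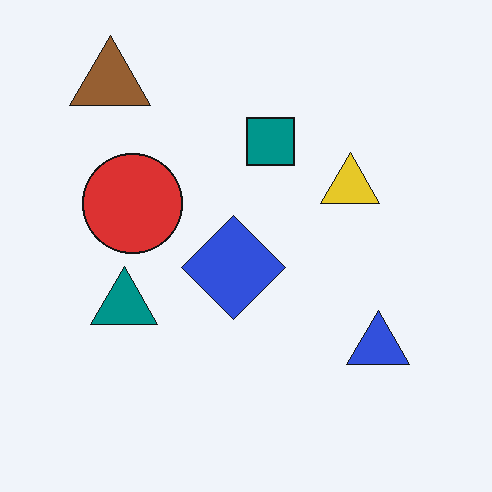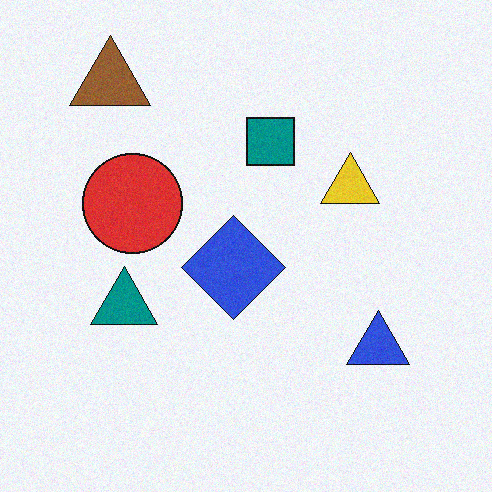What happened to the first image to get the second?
It was degraded with a light layer of grain.

Random speckle covers the whole image, including the flat background.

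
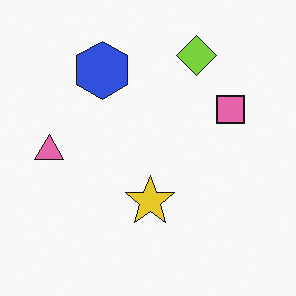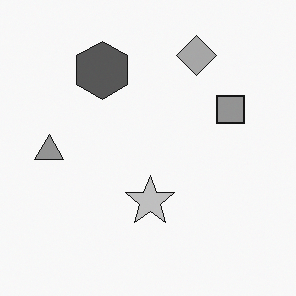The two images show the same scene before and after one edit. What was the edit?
The image was converted to grayscale.

All color is removed — every shape is now a shade of grey.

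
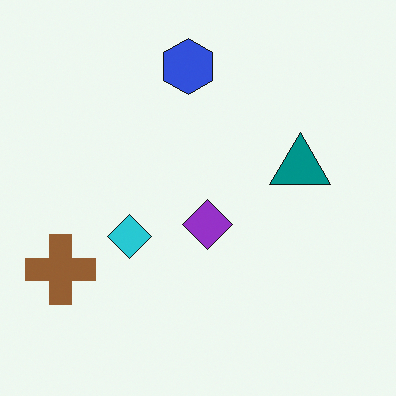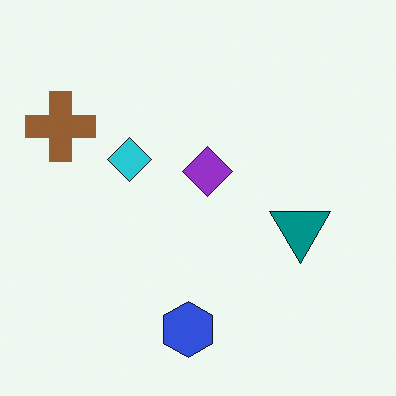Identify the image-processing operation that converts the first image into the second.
Flipped vertically (top ↔ bottom).

The blue hexagon is in the top of the first image and the bottom of the second — shapes on opposite sides of the horizontal midline have swapped in a mirror flip.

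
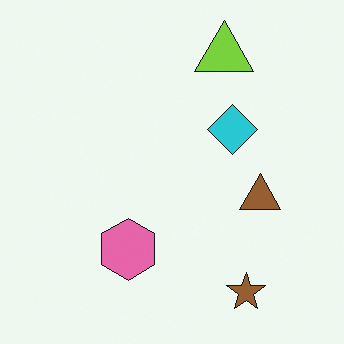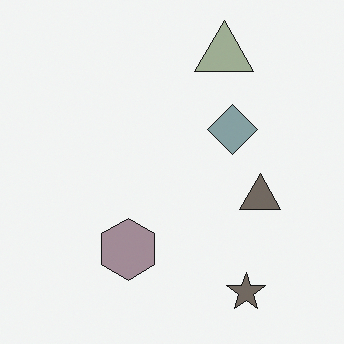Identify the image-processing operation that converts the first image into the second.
It was heavily desaturated.

All colors are more muted and greyish — a global saturation change.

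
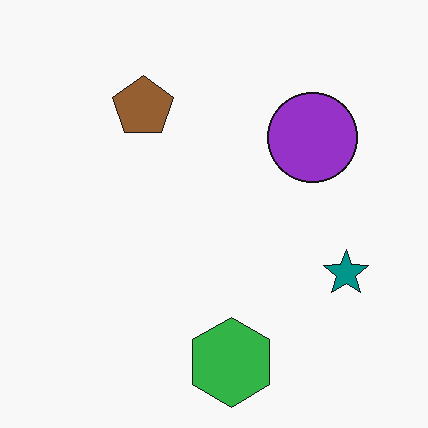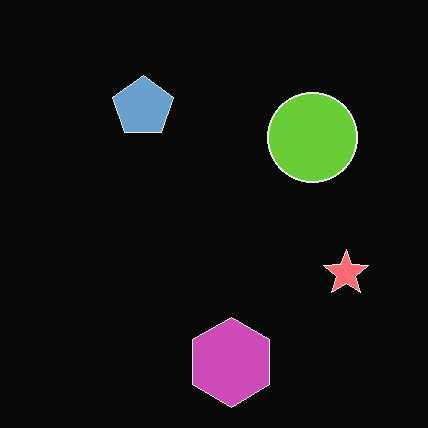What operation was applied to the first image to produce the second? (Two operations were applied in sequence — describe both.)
The image was color-inverted (negative), then given moderate JPEG compression.

The light background has become dark and every shape's color is its complement — a photographic negative. Blocky 8×8 compression artifacts appear around shape edges and the flat background shows ringing — characteristic JPEG degradation.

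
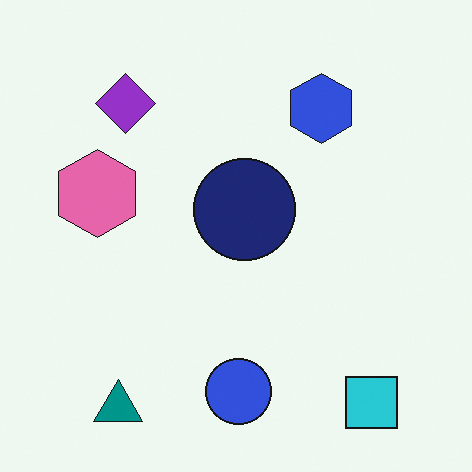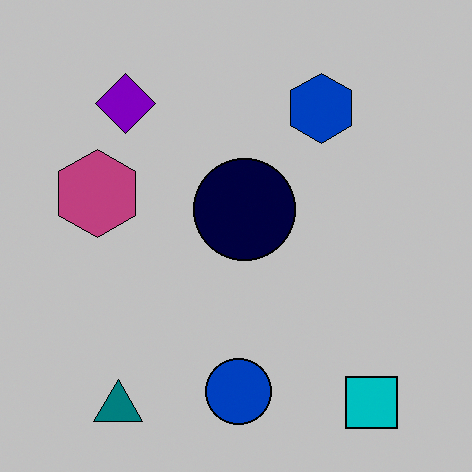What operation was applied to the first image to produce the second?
It was aggressively posterized.

Each flat color has snapped to a coarser quantized level — most visibly, the near-white background has dropped to a flat grey.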